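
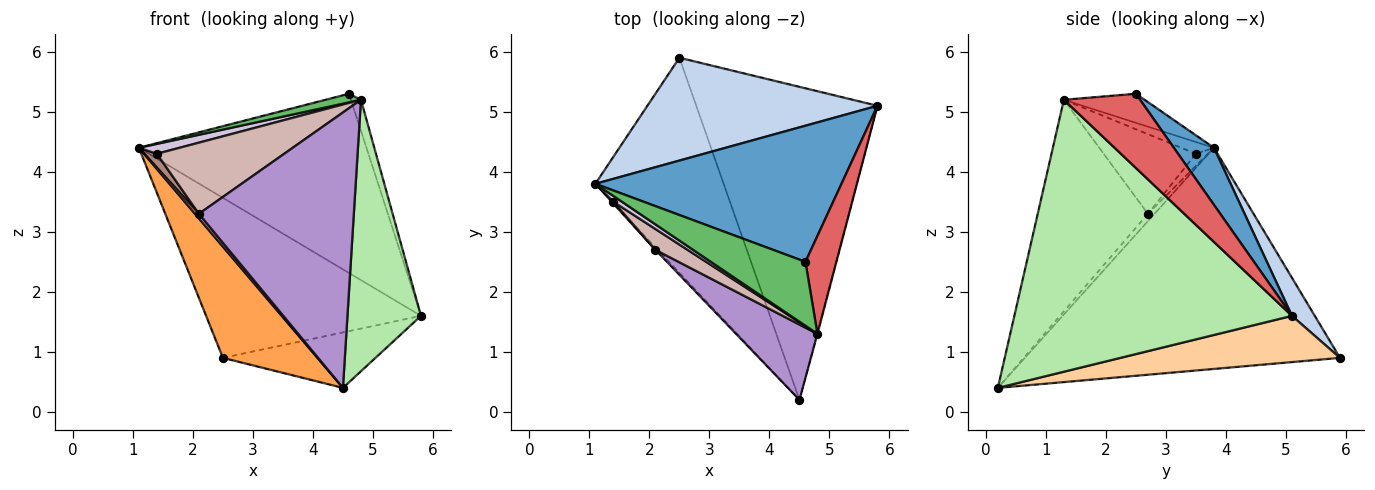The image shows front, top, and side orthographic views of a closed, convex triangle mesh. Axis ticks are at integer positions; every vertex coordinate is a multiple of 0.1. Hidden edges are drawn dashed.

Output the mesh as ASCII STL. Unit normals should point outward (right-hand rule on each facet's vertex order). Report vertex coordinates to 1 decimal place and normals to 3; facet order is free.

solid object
 facet normal 0.139 0.789 0.599
  outer loop
   vertex 4.6 2.5 5.3
   vertex 5.8 5.1 1.6
   vertex 1.1 3.8 4.4
  endloop
 endfacet
 facet normal 0.089 0.838 0.538
  outer loop
   vertex 2.5 5.9 0.9
   vertex 1.1 3.8 4.4
   vertex 5.8 5.1 1.6
  endloop
 endfacet
 facet normal -0.837 -0.251 -0.486
  outer loop
   vertex 2.5 5.9 0.9
   vertex 4.5 0.2 0.4
   vertex 1.1 3.8 4.4
  endloop
 endfacet
 facet normal 0.244 0.169 -0.955
  outer loop
   vertex 2.5 5.9 0.9
   vertex 5.8 5.1 1.6
   vertex 4.5 0.2 0.4
  endloop
 endfacet
 facet normal -0.291 -0.128 0.948
  outer loop
   vertex 4.8 1.3 5.2
   vertex 4.6 2.5 5.3
   vertex 1.1 3.8 4.4
  endloop
 endfacet
 facet normal 0.967 -0.256 -0.002
  outer loop
   vertex 4.8 1.3 5.2
   vertex 4.5 0.2 0.4
   vertex 5.8 5.1 1.6
  endloop
 endfacet
 facet normal 0.916 0.121 0.382
  outer loop
   vertex 4.8 1.3 5.2
   vertex 5.8 5.1 1.6
   vertex 4.6 2.5 5.3
  endloop
 endfacet
 facet normal -0.830 -0.491 -0.264
  outer loop
   vertex 2.1 2.7 3.3
   vertex 1.1 3.8 4.4
   vertex 4.5 0.2 0.4
  endloop
 endfacet
 facet normal -0.566 -0.795 0.218
  outer loop
   vertex 2.1 2.7 3.3
   vertex 4.5 0.2 0.4
   vertex 4.8 1.3 5.2
  endloop
 endfacet
 facet normal -0.569 -0.708 0.418
  outer loop
   vertex 1.4 3.5 4.3
   vertex 4.8 1.3 5.2
   vertex 1.1 3.8 4.4
  endloop
 endfacet
 facet normal -0.688 -0.719 0.094
  outer loop
   vertex 1.4 3.5 4.3
   vertex 1.1 3.8 4.4
   vertex 2.1 2.7 3.3
  endloop
 endfacet
 facet normal -0.571 -0.788 0.231
  outer loop
   vertex 1.4 3.5 4.3
   vertex 2.1 2.7 3.3
   vertex 4.8 1.3 5.2
  endloop
 endfacet
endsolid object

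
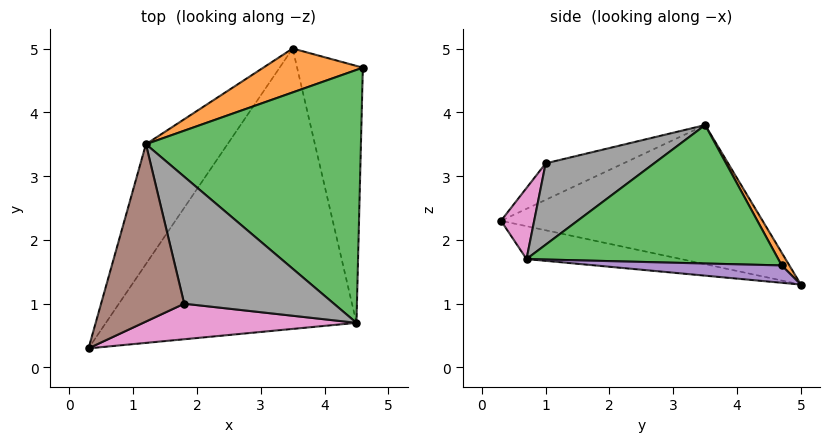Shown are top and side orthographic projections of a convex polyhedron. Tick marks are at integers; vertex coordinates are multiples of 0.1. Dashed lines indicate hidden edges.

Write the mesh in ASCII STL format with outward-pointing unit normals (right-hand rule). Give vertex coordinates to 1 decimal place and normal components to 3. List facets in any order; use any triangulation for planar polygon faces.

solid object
 facet normal -0.778 0.433 -0.456
  outer loop
   vertex 3.5 5.0 1.3
   vertex 0.3 0.3 2.3
   vertex 1.2 3.5 3.8
  endloop
 endfacet
 facet normal 0.072 0.825 0.561
  outer loop
   vertex 3.5 5.0 1.3
   vertex 1.2 3.5 3.8
   vertex 4.6 4.7 1.6
  endloop
 endfacet
 facet normal 0.541 0.007 0.841
  outer loop
   vertex 4.5 0.7 1.7
   vertex 4.6 4.7 1.6
   vertex 1.2 3.5 3.8
  endloop
 endfacet
 facet normal -0.129 -0.122 -0.984
  outer loop
   vertex 4.5 0.7 1.7
   vertex 0.3 0.3 2.3
   vertex 3.5 5.0 1.3
  endloop
 endfacet
 facet normal 0.255 -0.031 -0.966
  outer loop
   vertex 4.5 0.7 1.7
   vertex 3.5 5.0 1.3
   vertex 4.6 4.7 1.6
  endloop
 endfacet
 facet normal -0.383 -0.301 0.873
  outer loop
   vertex 1.8 1.0 3.2
   vertex 1.2 3.5 3.8
   vertex 0.3 0.3 2.3
  endloop
 endfacet
 facet normal 0.147 -0.885 0.442
  outer loop
   vertex 1.8 1.0 3.2
   vertex 0.3 0.3 2.3
   vertex 4.5 0.7 1.7
  endloop
 endfacet
 facet normal 0.475 -0.096 0.875
  outer loop
   vertex 1.8 1.0 3.2
   vertex 4.5 0.7 1.7
   vertex 1.2 3.5 3.8
  endloop
 endfacet
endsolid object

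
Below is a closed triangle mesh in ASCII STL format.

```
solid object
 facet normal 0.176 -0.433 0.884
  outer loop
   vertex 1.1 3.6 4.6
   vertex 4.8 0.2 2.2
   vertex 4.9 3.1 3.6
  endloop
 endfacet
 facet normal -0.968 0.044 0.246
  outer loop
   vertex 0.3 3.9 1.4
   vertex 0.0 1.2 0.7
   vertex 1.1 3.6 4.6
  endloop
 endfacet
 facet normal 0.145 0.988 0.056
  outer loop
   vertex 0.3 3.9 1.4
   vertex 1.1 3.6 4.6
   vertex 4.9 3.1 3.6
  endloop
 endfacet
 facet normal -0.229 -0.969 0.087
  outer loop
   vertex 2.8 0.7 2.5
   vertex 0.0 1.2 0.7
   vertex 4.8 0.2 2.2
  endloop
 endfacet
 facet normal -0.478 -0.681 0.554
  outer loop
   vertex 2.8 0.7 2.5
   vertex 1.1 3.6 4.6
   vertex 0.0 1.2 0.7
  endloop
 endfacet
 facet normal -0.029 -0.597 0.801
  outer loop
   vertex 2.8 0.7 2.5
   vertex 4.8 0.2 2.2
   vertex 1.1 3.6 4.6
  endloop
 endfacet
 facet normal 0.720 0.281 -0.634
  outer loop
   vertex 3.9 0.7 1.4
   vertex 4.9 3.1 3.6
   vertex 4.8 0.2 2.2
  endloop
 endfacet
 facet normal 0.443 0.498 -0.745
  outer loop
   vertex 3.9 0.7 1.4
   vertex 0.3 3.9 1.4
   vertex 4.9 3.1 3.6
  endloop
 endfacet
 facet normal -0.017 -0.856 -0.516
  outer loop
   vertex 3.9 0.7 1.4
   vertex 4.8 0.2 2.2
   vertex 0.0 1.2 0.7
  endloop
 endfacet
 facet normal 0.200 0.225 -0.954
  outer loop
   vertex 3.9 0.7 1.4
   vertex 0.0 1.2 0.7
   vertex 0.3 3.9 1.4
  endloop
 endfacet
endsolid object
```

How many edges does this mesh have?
15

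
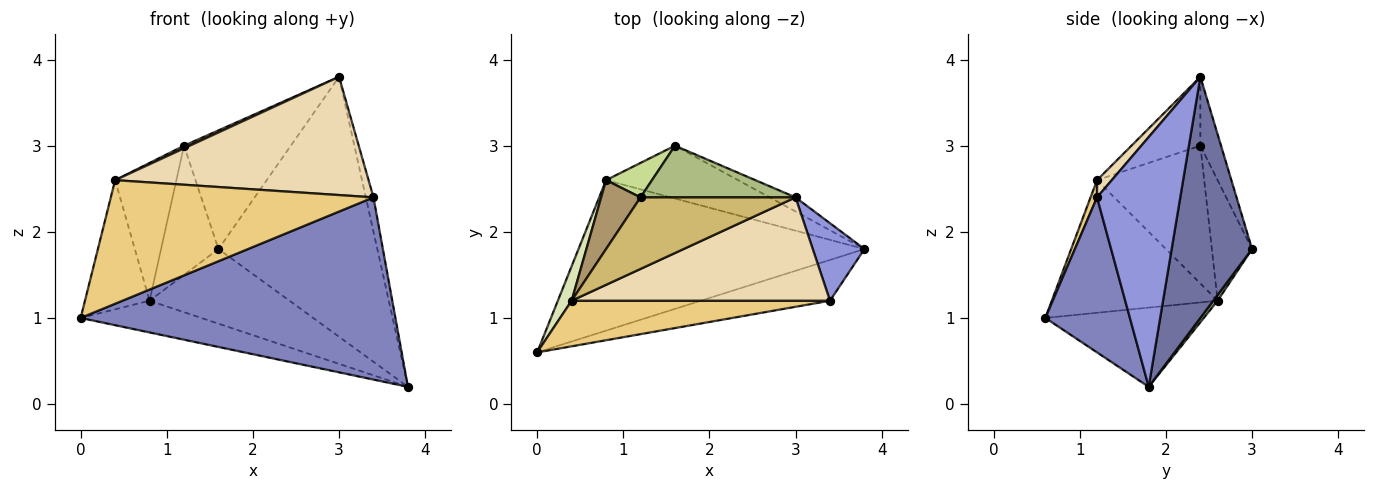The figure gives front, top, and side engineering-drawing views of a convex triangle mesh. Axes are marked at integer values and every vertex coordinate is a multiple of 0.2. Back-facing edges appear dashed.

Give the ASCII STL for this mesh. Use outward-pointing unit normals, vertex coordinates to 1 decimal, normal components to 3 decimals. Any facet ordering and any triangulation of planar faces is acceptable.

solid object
 facet normal 0.451 0.891 -0.048
  outer loop
   vertex 3.0 2.4 3.8
   vertex 3.8 1.8 0.2
   vertex 1.6 3.0 1.8
  endloop
 endfacet
 facet normal 0.254 -0.944 -0.211
  outer loop
   vertex 3.4 1.2 2.4
   vertex 0.0 0.6 1.0
   vertex 3.8 1.8 0.2
  endloop
 endfacet
 facet normal 0.975 0.090 0.202
  outer loop
   vertex 3.4 1.2 2.4
   vertex 3.8 1.8 0.2
   vertex 3.0 2.4 3.8
  endloop
 endfacet
 facet normal -0.262 0.199 -0.944
  outer loop
   vertex 0.8 2.6 1.2
   vertex 3.8 1.8 0.2
   vertex 0.0 0.6 1.0
  endloop
 endfacet
 facet normal 0.025 0.816 -0.577
  outer loop
   vertex 0.8 2.6 1.2
   vertex 1.6 3.0 1.8
   vertex 3.8 1.8 0.2
  endloop
 endfacet
 facet normal -0.175 0.903 0.393
  outer loop
   vertex 1.2 2.4 3.0
   vertex 3.0 2.4 3.8
   vertex 1.6 3.0 1.8
  endloop
 endfacet
 facet normal -0.560 0.800 0.213
  outer loop
   vertex 1.2 2.4 3.0
   vertex 1.6 3.0 1.8
   vertex 0.8 2.6 1.2
  endloop
 endfacet
 facet normal -0.927 0.361 0.096
  outer loop
   vertex 0.4 1.2 2.6
   vertex 0.8 2.6 1.2
   vertex 0.0 0.6 1.0
  endloop
 endfacet
 facet normal -0.843 0.482 0.241
  outer loop
   vertex 0.4 1.2 2.6
   vertex 1.2 2.4 3.0
   vertex 0.8 2.6 1.2
  endloop
 endfacet
 facet normal -0.406 -0.034 0.913
  outer loop
   vertex 0.4 1.2 2.6
   vertex 3.0 2.4 3.8
   vertex 1.2 2.4 3.0
  endloop
 endfacet
 facet normal 0.023 -0.938 0.346
  outer loop
   vertex 0.4 1.2 2.6
   vertex 0.0 0.6 1.0
   vertex 3.4 1.2 2.4
  endloop
 endfacet
 facet normal 0.044 -0.752 0.657
  outer loop
   vertex 0.4 1.2 2.6
   vertex 3.4 1.2 2.4
   vertex 3.0 2.4 3.8
  endloop
 endfacet
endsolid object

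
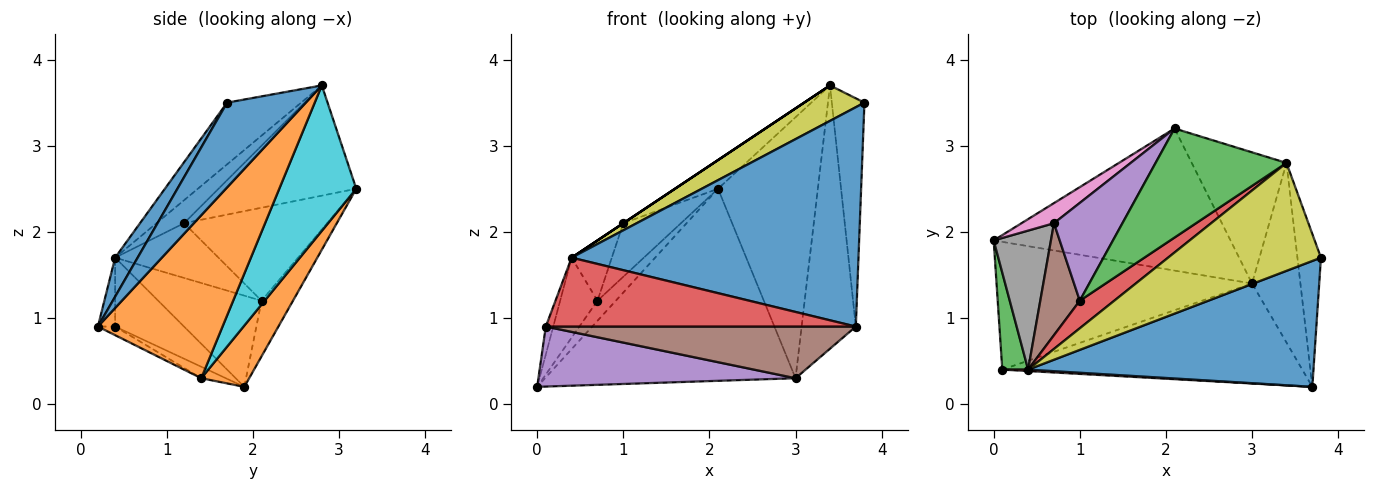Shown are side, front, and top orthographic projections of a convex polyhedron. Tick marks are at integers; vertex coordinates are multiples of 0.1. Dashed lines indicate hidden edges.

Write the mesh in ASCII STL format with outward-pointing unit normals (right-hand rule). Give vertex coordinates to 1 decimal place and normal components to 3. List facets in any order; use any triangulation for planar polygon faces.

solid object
 facet normal 0.068 -0.865 0.497
  outer loop
   vertex 0.4 0.4 1.7
   vertex 3.7 0.2 0.9
   vertex 3.8 1.7 3.5
  endloop
 endfacet
 facet normal 0.152 0.795 -0.588
  outer loop
   vertex 3.0 1.4 0.3
   vertex 0.0 1.9 0.2
   vertex 2.1 3.2 2.5
  endloop
 endfacet
 facet normal -0.932 0.101 0.349
  outer loop
   vertex 0.1 0.4 0.9
   vertex 0.4 0.4 1.7
   vertex 0.0 1.9 0.2
  endloop
 endfacet
 facet normal -0.055 -0.998 0.021
  outer loop
   vertex 0.1 0.4 0.9
   vertex 3.7 0.2 0.9
   vertex 0.4 0.4 1.7
  endloop
 endfacet
 facet normal -0.041 -0.425 -0.904
  outer loop
   vertex 0.1 0.4 0.9
   vertex 0.0 1.9 0.2
   vertex 3.0 1.4 0.3
  endloop
 endfacet
 facet normal -0.025 -0.459 -0.888
  outer loop
   vertex 0.1 0.4 0.9
   vertex 3.0 1.4 0.3
   vertex 3.7 0.2 0.9
  endloop
 endfacet
 facet normal -0.771 0.450 0.450
  outer loop
   vertex 0.7 2.1 1.2
   vertex 2.1 3.2 2.5
   vertex 0.0 1.9 0.2
  endloop
 endfacet
 facet normal -0.810 0.292 0.508
  outer loop
   vertex 0.7 2.1 1.2
   vertex 0.0 1.9 0.2
   vertex 0.4 0.4 1.7
  endloop
 endfacet
 facet normal -0.358 -0.292 0.887
  outer loop
   vertex 3.4 2.8 3.7
   vertex 0.4 0.4 1.7
   vertex 3.8 1.7 3.5
  endloop
 endfacet
 facet normal 0.568 0.736 -0.370
  outer loop
   vertex 3.4 2.8 3.7
   vertex 3.0 1.4 0.3
   vertex 2.1 3.2 2.5
  endloop
 endfacet
 facet normal 0.895 0.371 -0.248
  outer loop
   vertex 3.4 2.8 3.7
   vertex 3.8 1.7 3.5
   vertex 3.7 0.2 0.9
  endloop
 endfacet
 facet normal 0.885 0.385 -0.263
  outer loop
   vertex 3.4 2.8 3.7
   vertex 3.7 0.2 0.9
   vertex 3.0 1.4 0.3
  endloop
 endfacet
 facet normal -0.631 0.197 0.750
  outer loop
   vertex 1.0 1.2 2.1
   vertex 3.4 2.8 3.7
   vertex 2.1 3.2 2.5
  endloop
 endfacet
 facet normal -0.555 0.000 0.832
  outer loop
   vertex 1.0 1.2 2.1
   vertex 0.4 0.4 1.7
   vertex 3.4 2.8 3.7
  endloop
 endfacet
 facet normal -0.766 0.309 0.564
  outer loop
   vertex 1.0 1.2 2.1
   vertex 2.1 3.2 2.5
   vertex 0.7 2.1 1.2
  endloop
 endfacet
 facet normal -0.773 0.301 0.558
  outer loop
   vertex 1.0 1.2 2.1
   vertex 0.7 2.1 1.2
   vertex 0.4 0.4 1.7
  endloop
 endfacet
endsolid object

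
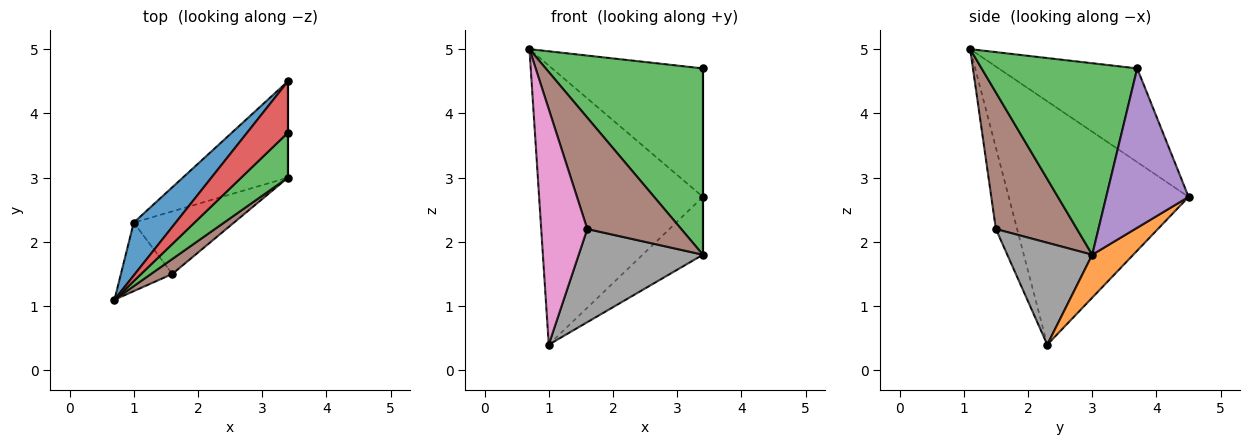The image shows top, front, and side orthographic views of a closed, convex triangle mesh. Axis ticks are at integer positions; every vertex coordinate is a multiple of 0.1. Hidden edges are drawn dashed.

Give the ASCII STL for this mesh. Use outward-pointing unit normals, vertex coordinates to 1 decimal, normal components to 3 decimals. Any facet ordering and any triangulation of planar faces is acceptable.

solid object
 facet normal -0.733 0.668 0.126
  outer loop
   vertex 1.0 2.3 0.4
   vertex 0.7 1.1 5.0
   vertex 3.4 4.5 2.7
  endloop
 endfacet
 facet normal 0.330 0.486 -0.809
  outer loop
   vertex 1.0 2.3 0.4
   vertex 3.4 4.5 2.7
   vertex 3.4 3.0 1.8
  endloop
 endfacet
 facet normal 0.693 -0.700 0.169
  outer loop
   vertex 3.4 3.7 4.7
   vertex 0.7 1.1 5.0
   vertex 3.4 3.0 1.8
  endloop
 endfacet
 facet normal -0.649 0.706 0.283
  outer loop
   vertex 3.4 3.7 4.7
   vertex 3.4 4.5 2.7
   vertex 0.7 1.1 5.0
  endloop
 endfacet
 facet normal 1.000 0.000 0.000
  outer loop
   vertex 3.4 3.7 4.7
   vertex 3.4 3.0 1.8
   vertex 3.4 4.5 2.7
  endloop
 endfacet
 facet normal 0.650 -0.753 0.101
  outer loop
   vertex 1.6 1.5 2.2
   vertex 3.4 3.0 1.8
   vertex 0.7 1.1 5.0
  endloop
 endfacet
 facet normal -0.404 -0.878 -0.255
  outer loop
   vertex 1.6 1.5 2.2
   vertex 0.7 1.1 5.0
   vertex 1.0 2.3 0.4
  endloop
 endfacet
 facet normal 0.494 -0.722 -0.485
  outer loop
   vertex 1.6 1.5 2.2
   vertex 1.0 2.3 0.4
   vertex 3.4 3.0 1.8
  endloop
 endfacet
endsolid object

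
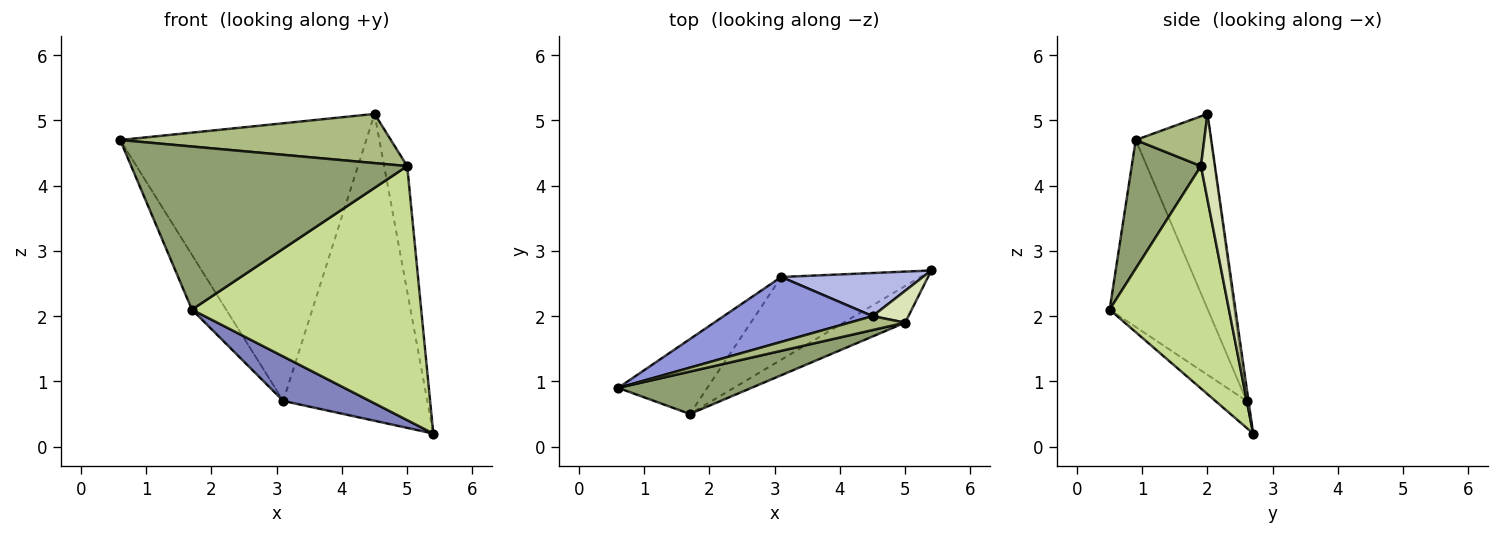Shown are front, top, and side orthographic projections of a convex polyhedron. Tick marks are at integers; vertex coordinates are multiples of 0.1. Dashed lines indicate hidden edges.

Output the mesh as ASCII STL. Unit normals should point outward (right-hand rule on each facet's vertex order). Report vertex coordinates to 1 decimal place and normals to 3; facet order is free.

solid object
 facet normal -0.861 0.300 -0.410
  outer loop
   vertex 3.1 2.6 0.7
   vertex 1.7 0.5 2.1
   vertex 0.6 0.9 4.7
  endloop
 endfacet
 facet normal -0.168 -0.467 -0.868
  outer loop
   vertex 3.1 2.6 0.7
   vertex 5.4 2.7 0.2
   vertex 1.7 0.5 2.1
  endloop
 endfacet
 facet normal -0.286 0.933 0.218
  outer loop
   vertex 3.1 2.6 0.7
   vertex 0.6 0.9 4.7
   vertex 4.5 2.0 5.1
  endloop
 endfacet
 facet normal -0.013 0.990 0.139
  outer loop
   vertex 3.1 2.6 0.7
   vertex 4.5 2.0 5.1
   vertex 5.4 2.7 0.2
  endloop
 endfacet
 facet normal 0.236 -0.940 0.245
  outer loop
   vertex 5.0 1.9 4.3
   vertex 0.6 0.9 4.7
   vertex 1.7 0.5 2.1
  endloop
 endfacet
 facet normal 0.237 -0.935 0.265
  outer loop
   vertex 5.0 1.9 4.3
   vertex 4.5 2.0 5.1
   vertex 0.6 0.9 4.7
  endloop
 endfacet
 facet normal 0.458 -0.880 -0.127
  outer loop
   vertex 5.0 1.9 4.3
   vertex 1.7 0.5 2.1
   vertex 5.4 2.7 0.2
  endloop
 endfacet
 facet normal 0.507 0.835 0.212
  outer loop
   vertex 5.0 1.9 4.3
   vertex 5.4 2.7 0.2
   vertex 4.5 2.0 5.1
  endloop
 endfacet
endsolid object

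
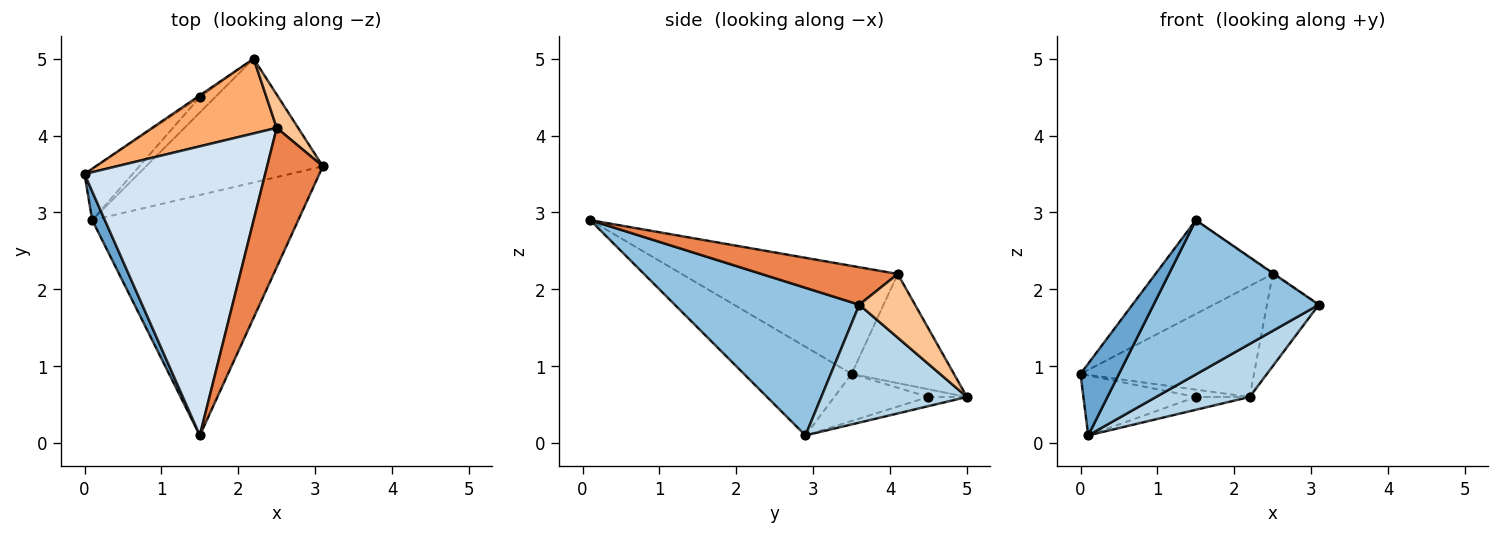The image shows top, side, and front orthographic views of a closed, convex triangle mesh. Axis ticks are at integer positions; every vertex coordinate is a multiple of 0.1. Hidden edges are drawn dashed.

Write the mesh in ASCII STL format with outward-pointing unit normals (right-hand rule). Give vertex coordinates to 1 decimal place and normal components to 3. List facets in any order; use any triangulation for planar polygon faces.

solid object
 facet normal -0.933 -0.333 0.133
  outer loop
   vertex 0.1 2.9 0.1
   vertex 1.5 0.1 2.9
   vertex 0.0 3.5 0.9
  endloop
 endfacet
 facet normal 0.516 -0.463 -0.721
  outer loop
   vertex 0.1 2.9 0.1
   vertex 3.1 3.6 1.8
   vertex 1.5 0.1 2.9
  endloop
 endfacet
 facet normal 0.522 -0.336 -0.784
  outer loop
   vertex 2.2 5.0 0.6
   vertex 3.1 3.6 1.8
   vertex 0.1 2.9 0.1
  endloop
 endfacet
 facet normal -0.494 0.268 0.827
  outer loop
   vertex 2.5 4.1 2.2
   vertex 0.0 3.5 0.9
   vertex 1.5 0.1 2.9
  endloop
 endfacet
 facet normal 0.558 0.006 0.830
  outer loop
   vertex 2.5 4.1 2.2
   vertex 1.5 0.1 2.9
   vertex 3.1 3.6 1.8
  endloop
 endfacet
 facet normal -0.440 0.745 0.502
  outer loop
   vertex 2.5 4.1 2.2
   vertex 2.2 5.0 0.6
   vertex 0.0 3.5 0.9
  endloop
 endfacet
 facet normal 0.711 0.662 0.239
  outer loop
   vertex 2.5 4.1 2.2
   vertex 3.1 3.6 1.8
   vertex 2.2 5.0 0.6
  endloop
 endfacet
 facet normal -0.537 0.641 -0.548
  outer loop
   vertex 1.5 4.5 0.6
   vertex 0.1 2.9 0.1
   vertex 0.0 3.5 0.9
  endloop
 endfacet
 facet normal -0.571 0.799 -0.190
  outer loop
   vertex 1.5 4.5 0.6
   vertex 0.0 3.5 0.9
   vertex 2.2 5.0 0.6
  endloop
 endfacet
 facet normal -0.416 0.582 -0.699
  outer loop
   vertex 1.5 4.5 0.6
   vertex 2.2 5.0 0.6
   vertex 0.1 2.9 0.1
  endloop
 endfacet
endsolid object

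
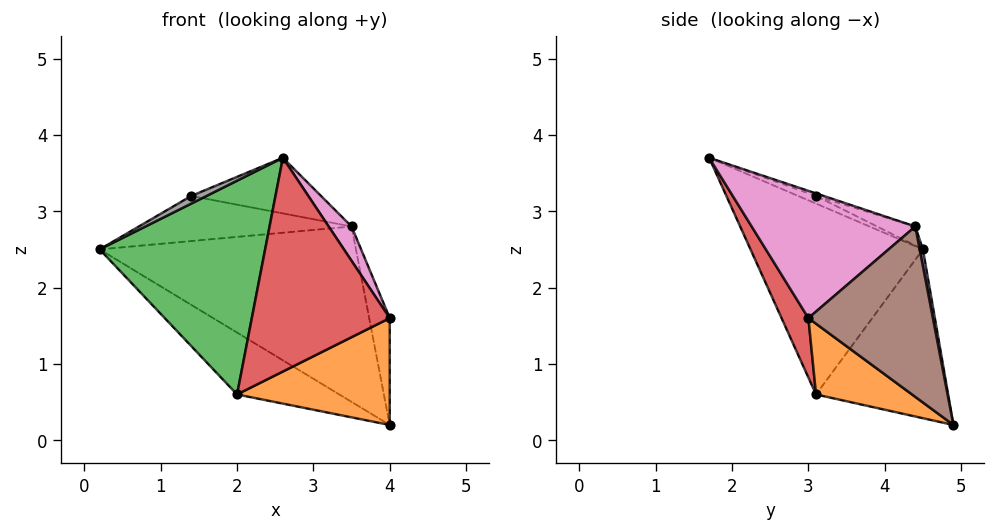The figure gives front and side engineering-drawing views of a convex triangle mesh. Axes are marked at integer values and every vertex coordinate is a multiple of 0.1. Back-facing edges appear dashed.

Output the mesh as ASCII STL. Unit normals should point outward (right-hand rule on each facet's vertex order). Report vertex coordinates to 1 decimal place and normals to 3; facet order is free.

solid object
 facet normal -0.506 0.392 -0.768
  outer loop
   vertex 2.0 3.1 0.6
   vertex 0.2 4.5 2.5
   vertex 4.0 4.9 0.2
  endloop
 endfacet
 facet normal 0.349 -0.556 -0.754
  outer loop
   vertex 2.0 3.1 0.6
   vertex 4.0 4.9 0.2
   vertex 4.0 3.0 1.6
  endloop
 endfacet
 facet normal -0.711 -0.682 -0.171
  outer loop
   vertex 2.0 3.1 0.6
   vertex 2.6 1.7 3.7
   vertex 0.2 4.5 2.5
  endloop
 endfacet
 facet normal 0.172 -0.885 -0.433
  outer loop
   vertex 2.0 3.1 0.6
   vertex 4.0 3.0 1.6
   vertex 2.6 1.7 3.7
  endloop
 endfacet
 facet normal 0.012 0.981 0.191
  outer loop
   vertex 3.5 4.4 2.8
   vertex 4.0 4.9 0.2
   vertex 0.2 4.5 2.5
  endloop
 endfacet
 facet normal 0.963 0.159 0.216
  outer loop
   vertex 3.5 4.4 2.8
   vertex 4.0 3.0 1.6
   vertex 4.0 4.9 0.2
  endloop
 endfacet
 facet normal 0.859 -0.120 0.498
  outer loop
   vertex 3.5 4.4 2.8
   vertex 2.6 1.7 3.7
   vertex 4.0 3.0 1.6
  endloop
 endfacet
 facet normal -0.759 -0.651 0.000
  outer loop
   vertex 1.4 3.1 3.2
   vertex 0.2 4.5 2.5
   vertex 2.6 1.7 3.7
  endloop
 endfacet
 facet normal -0.071 0.397 0.915
  outer loop
   vertex 1.4 3.1 3.2
   vertex 3.5 4.4 2.8
   vertex 0.2 4.5 2.5
  endloop
 endfacet
 facet normal -0.019 0.322 0.947
  outer loop
   vertex 1.4 3.1 3.2
   vertex 2.6 1.7 3.7
   vertex 3.5 4.4 2.8
  endloop
 endfacet
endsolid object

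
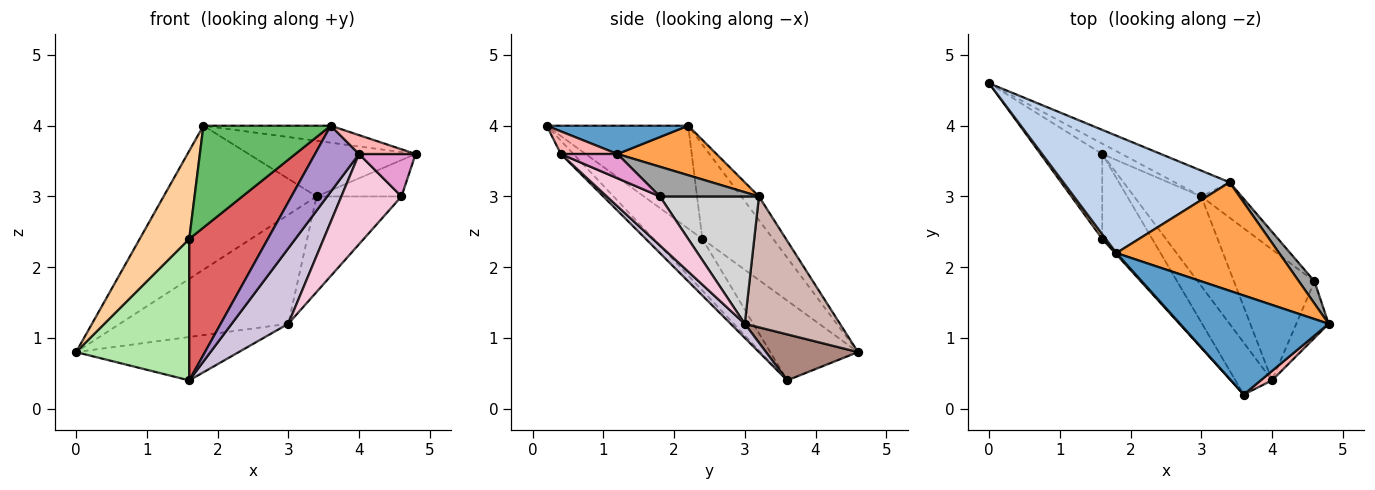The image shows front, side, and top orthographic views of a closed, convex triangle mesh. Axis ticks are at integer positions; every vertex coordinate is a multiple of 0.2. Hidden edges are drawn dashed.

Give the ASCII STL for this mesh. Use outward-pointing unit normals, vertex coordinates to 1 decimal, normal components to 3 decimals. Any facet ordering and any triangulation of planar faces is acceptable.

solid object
 facet normal 0.185 0.166 0.969
  outer loop
   vertex 1.8 2.2 4.0
   vertex 3.6 0.2 4.0
   vertex 4.8 1.2 3.6
  endloop
 endfacet
 facet normal -0.089 0.772 0.629
  outer loop
   vertex 3.4 3.2 3.0
   vertex 0.0 4.6 0.8
   vertex 1.8 2.2 4.0
  endloop
 endfacet
 facet normal 0.261 0.441 0.859
  outer loop
   vertex 3.4 3.2 3.0
   vertex 1.8 2.2 4.0
   vertex 4.8 1.2 3.6
  endloop
 endfacet
 facet normal -0.819 -0.573 0.031
  outer loop
   vertex 1.6 2.4 2.4
   vertex 1.8 2.2 4.0
   vertex 0.0 4.6 0.8
  endloop
 endfacet
 facet normal -0.743 -0.669 0.009
  outer loop
   vertex 1.6 2.4 2.4
   vertex 3.6 0.2 4.0
   vertex 1.8 2.2 4.0
  endloop
 endfacet
 facet normal -0.553 -0.714 -0.429
  outer loop
   vertex 1.6 2.4 2.4
   vertex 0.0 4.6 0.8
   vertex 1.6 3.6 0.4
  endloop
 endfacet
 facet normal -0.469 -0.757 -0.454
  outer loop
   vertex 1.6 2.4 2.4
   vertex 1.6 3.6 0.4
   vertex 3.6 0.2 4.0
  endloop
 endfacet
 facet normal 0.667 -0.667 0.333
  outer loop
   vertex 4.0 0.4 3.6
   vertex 4.8 1.2 3.6
   vertex 3.6 0.2 4.0
  endloop
 endfacet
 facet normal -0.219 -0.767 -0.603
  outer loop
   vertex 4.0 0.4 3.6
   vertex 3.6 0.2 4.0
   vertex 1.6 3.6 0.4
  endloop
 endfacet
 facet normal 0.159 -0.636 -0.755
  outer loop
   vertex 3.0 3.0 1.2
   vertex 4.0 0.4 3.6
   vertex 1.6 3.6 0.4
  endloop
 endfacet
 facet normal 0.482 0.852 -0.204
  outer loop
   vertex 3.0 3.0 1.2
   vertex 1.6 3.6 0.4
   vertex 0.0 4.6 0.8
  endloop
 endfacet
 facet normal 0.482 0.853 -0.202
  outer loop
   vertex 3.0 3.0 1.2
   vertex 0.0 4.6 0.8
   vertex 3.4 3.2 3.0
  endloop
 endfacet
 facet normal 0.514 -0.514 -0.686
  outer loop
   vertex 4.6 1.8 3.0
   vertex 4.8 1.2 3.6
   vertex 4.0 0.4 3.6
  endloop
 endfacet
 facet normal 0.448 -0.507 -0.736
  outer loop
   vertex 4.6 1.8 3.0
   vertex 4.0 0.4 3.6
   vertex 3.0 3.0 1.2
  endloop
 endfacet
 facet normal 0.706 0.605 0.370
  outer loop
   vertex 4.6 1.8 3.0
   vertex 3.4 3.2 3.0
   vertex 4.8 1.2 3.6
  endloop
 endfacet
 facet normal 0.738 0.633 -0.234
  outer loop
   vertex 4.6 1.8 3.0
   vertex 3.0 3.0 1.2
   vertex 3.4 3.2 3.0
  endloop
 endfacet
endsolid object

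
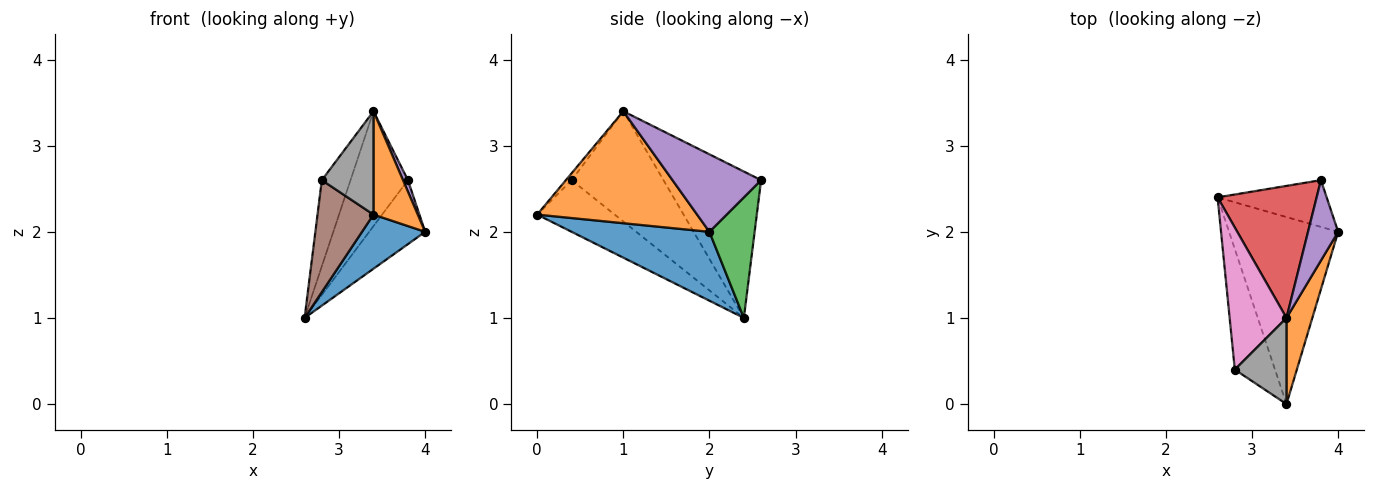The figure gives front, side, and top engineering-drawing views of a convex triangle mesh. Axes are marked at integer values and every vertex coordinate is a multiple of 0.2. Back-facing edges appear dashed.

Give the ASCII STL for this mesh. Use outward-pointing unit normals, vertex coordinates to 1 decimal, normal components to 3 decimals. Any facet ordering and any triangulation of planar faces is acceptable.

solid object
 facet normal 0.519 -0.238 -0.821
  outer loop
   vertex 3.4 0.0 2.2
   vertex 2.6 2.4 1.0
   vertex 4.0 2.0 2.0
  endloop
 endfacet
 facet normal 0.941 -0.261 0.217
  outer loop
   vertex 3.4 1.0 3.4
   vertex 3.4 0.0 2.2
   vertex 4.0 2.0 2.0
  endloop
 endfacet
 facet normal 0.546 0.676 -0.494
  outer loop
   vertex 3.8 2.6 2.6
   vertex 4.0 2.0 2.0
   vertex 2.6 2.4 1.0
  endloop
 endfacet
 facet normal -0.745 0.438 0.504
  outer loop
   vertex 3.8 2.6 2.6
   vertex 2.6 2.4 1.0
   vertex 3.4 1.0 3.4
  endloop
 endfacet
 facet normal 0.931 -0.052 0.362
  outer loop
   vertex 3.8 2.6 2.6
   vertex 3.4 1.0 3.4
   vertex 4.0 2.0 2.0
  endloop
 endfacet
 facet normal -0.686 -0.495 -0.533
  outer loop
   vertex 2.8 0.4 2.6
   vertex 2.6 2.4 1.0
   vertex 3.4 0.0 2.2
  endloop
 endfacet
 facet normal -0.856 0.268 0.442
  outer loop
   vertex 2.8 0.4 2.6
   vertex 3.4 1.0 3.4
   vertex 2.6 2.4 1.0
  endloop
 endfacet
 facet normal -0.085 -0.765 0.638
  outer loop
   vertex 2.8 0.4 2.6
   vertex 3.4 0.0 2.2
   vertex 3.4 1.0 3.4
  endloop
 endfacet
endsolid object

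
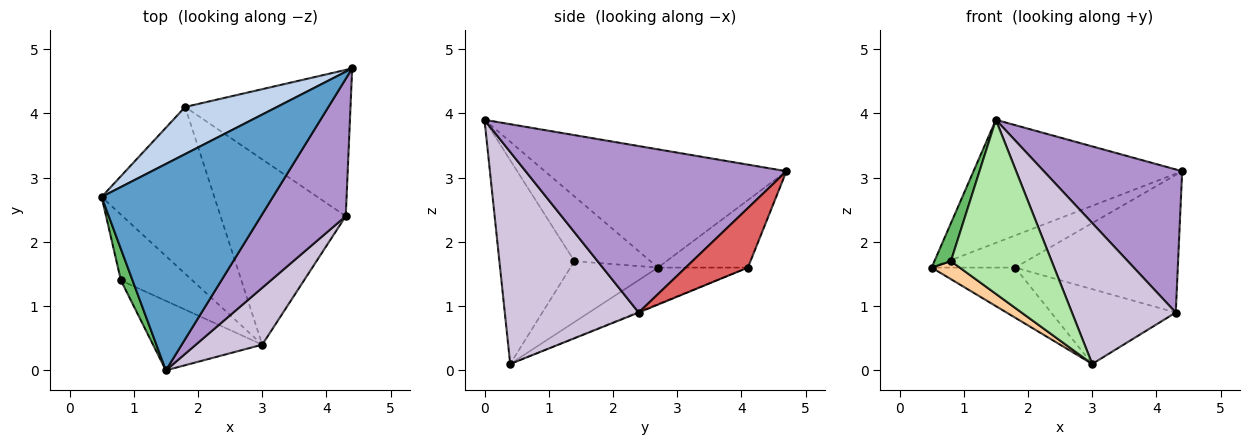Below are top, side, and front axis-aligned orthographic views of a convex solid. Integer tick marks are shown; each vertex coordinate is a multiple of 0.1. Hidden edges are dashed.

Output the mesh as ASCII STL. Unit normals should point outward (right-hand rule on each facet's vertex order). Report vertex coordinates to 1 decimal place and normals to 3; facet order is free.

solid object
 facet normal -0.510 0.440 0.739
  outer loop
   vertex 1.5 0.0 3.9
   vertex 4.4 4.7 3.1
   vertex 0.5 2.7 1.6
  endloop
 endfacet
 facet normal -0.519 0.482 0.706
  outer loop
   vertex 1.8 4.1 1.6
   vertex 0.5 2.7 1.6
   vertex 4.4 4.7 3.1
  endloop
 endfacet
 facet normal -0.296 0.275 -0.915
  outer loop
   vertex 1.8 4.1 1.6
   vertex 3.0 0.4 0.1
   vertex 0.5 2.7 1.6
  endloop
 endfacet
 facet normal -0.635 -0.204 -0.745
  outer loop
   vertex 0.8 1.4 1.7
   vertex 0.5 2.7 1.6
   vertex 3.0 0.4 0.1
  endloop
 endfacet
 facet normal -0.962 -0.209 0.173
  outer loop
   vertex 0.8 1.4 1.7
   vertex 1.5 0.0 3.9
   vertex 0.5 2.7 1.6
  endloop
 endfacet
 facet normal -0.569 -0.764 -0.305
  outer loop
   vertex 0.8 1.4 1.7
   vertex 3.0 0.4 0.1
   vertex 1.5 0.0 3.9
  endloop
 endfacet
 facet normal 0.253 0.663 -0.705
  outer loop
   vertex 4.3 2.4 0.9
   vertex 1.8 4.1 1.6
   vertex 4.4 4.7 3.1
  endloop
 endfacet
 facet normal -0.005 0.374 -0.927
  outer loop
   vertex 4.3 2.4 0.9
   vertex 3.0 0.4 0.1
   vertex 1.8 4.1 1.6
  endloop
 endfacet
 facet normal 0.806 -0.427 0.410
  outer loop
   vertex 4.3 2.4 0.9
   vertex 4.4 4.7 3.1
   vertex 1.5 0.0 3.9
  endloop
 endfacet
 facet normal 0.767 -0.595 0.240
  outer loop
   vertex 4.3 2.4 0.9
   vertex 1.5 0.0 3.9
   vertex 3.0 0.4 0.1
  endloop
 endfacet
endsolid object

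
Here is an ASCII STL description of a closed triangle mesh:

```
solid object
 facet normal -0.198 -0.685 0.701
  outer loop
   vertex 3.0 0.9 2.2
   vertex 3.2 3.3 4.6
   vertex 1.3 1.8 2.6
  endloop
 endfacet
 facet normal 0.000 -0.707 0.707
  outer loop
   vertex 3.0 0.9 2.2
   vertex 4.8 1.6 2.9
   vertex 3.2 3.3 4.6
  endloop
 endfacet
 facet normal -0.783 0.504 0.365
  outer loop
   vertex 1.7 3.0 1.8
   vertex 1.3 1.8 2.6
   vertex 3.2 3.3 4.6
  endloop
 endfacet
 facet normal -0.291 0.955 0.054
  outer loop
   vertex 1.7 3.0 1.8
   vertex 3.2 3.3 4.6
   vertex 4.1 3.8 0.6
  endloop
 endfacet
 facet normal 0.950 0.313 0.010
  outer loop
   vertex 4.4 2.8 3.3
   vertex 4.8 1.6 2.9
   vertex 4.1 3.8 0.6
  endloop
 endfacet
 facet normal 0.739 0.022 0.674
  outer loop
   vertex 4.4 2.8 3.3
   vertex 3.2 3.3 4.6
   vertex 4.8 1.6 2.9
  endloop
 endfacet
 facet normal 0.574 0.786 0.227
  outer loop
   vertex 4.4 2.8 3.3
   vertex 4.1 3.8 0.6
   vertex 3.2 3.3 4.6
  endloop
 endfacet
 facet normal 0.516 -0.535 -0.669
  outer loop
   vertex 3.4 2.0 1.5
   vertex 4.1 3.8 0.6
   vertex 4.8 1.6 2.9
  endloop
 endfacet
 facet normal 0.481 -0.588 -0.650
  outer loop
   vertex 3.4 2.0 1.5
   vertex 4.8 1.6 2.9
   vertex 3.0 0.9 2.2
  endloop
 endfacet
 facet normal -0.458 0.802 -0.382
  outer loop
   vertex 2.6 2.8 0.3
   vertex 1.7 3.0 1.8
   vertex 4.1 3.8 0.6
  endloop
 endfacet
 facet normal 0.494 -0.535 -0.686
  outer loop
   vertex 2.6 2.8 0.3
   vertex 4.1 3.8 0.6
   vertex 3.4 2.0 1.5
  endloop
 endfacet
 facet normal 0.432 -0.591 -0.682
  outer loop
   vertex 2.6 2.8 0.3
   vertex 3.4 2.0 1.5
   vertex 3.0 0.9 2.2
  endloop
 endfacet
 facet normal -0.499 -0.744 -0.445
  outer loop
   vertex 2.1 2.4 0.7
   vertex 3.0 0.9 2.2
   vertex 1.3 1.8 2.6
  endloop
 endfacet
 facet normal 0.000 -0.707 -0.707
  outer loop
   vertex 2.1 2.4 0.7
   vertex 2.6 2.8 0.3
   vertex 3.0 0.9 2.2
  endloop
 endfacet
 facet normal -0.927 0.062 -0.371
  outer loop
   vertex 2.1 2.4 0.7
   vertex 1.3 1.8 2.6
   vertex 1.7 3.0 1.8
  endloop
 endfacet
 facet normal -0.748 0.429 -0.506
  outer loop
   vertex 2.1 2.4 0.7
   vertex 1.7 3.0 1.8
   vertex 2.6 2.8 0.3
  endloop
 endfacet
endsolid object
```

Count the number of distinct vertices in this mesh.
10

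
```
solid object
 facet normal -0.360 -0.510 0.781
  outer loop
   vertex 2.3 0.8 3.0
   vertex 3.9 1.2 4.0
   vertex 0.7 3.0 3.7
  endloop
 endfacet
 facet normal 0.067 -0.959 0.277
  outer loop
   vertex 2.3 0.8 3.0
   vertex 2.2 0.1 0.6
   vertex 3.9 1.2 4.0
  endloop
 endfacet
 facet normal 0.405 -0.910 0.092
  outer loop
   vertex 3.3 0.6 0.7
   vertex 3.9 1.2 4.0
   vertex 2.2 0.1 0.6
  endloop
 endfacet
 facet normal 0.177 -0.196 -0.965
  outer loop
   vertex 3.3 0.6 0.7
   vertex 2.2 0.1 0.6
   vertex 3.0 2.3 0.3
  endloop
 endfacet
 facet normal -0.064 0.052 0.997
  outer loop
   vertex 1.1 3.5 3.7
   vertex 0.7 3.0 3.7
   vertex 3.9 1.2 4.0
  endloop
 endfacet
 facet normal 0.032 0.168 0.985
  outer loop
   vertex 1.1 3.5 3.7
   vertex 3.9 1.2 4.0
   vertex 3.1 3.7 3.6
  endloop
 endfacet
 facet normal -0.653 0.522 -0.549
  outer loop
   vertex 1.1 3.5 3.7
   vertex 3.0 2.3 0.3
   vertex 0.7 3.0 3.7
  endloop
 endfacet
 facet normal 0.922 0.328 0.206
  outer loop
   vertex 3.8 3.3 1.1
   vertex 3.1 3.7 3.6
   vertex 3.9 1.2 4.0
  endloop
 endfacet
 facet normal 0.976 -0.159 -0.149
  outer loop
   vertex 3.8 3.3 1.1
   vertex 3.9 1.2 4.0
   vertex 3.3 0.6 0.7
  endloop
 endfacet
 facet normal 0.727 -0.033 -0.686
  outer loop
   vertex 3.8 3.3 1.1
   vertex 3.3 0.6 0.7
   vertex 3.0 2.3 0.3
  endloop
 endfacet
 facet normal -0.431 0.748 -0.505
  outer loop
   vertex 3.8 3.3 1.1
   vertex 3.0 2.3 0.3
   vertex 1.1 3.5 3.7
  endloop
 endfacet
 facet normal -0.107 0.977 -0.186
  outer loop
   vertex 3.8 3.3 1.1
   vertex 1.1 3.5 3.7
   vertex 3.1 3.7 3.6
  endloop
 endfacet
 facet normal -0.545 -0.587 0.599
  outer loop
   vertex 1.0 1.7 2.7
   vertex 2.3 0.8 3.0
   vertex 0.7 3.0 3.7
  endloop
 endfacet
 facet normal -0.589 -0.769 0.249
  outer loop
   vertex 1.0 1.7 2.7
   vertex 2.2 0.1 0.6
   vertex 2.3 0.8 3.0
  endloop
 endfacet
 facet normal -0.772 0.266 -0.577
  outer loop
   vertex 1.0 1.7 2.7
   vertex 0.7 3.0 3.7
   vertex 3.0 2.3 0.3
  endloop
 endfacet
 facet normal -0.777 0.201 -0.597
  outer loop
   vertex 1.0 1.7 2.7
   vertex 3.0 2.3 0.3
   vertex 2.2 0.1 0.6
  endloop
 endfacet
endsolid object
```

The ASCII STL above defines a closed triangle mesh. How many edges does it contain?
24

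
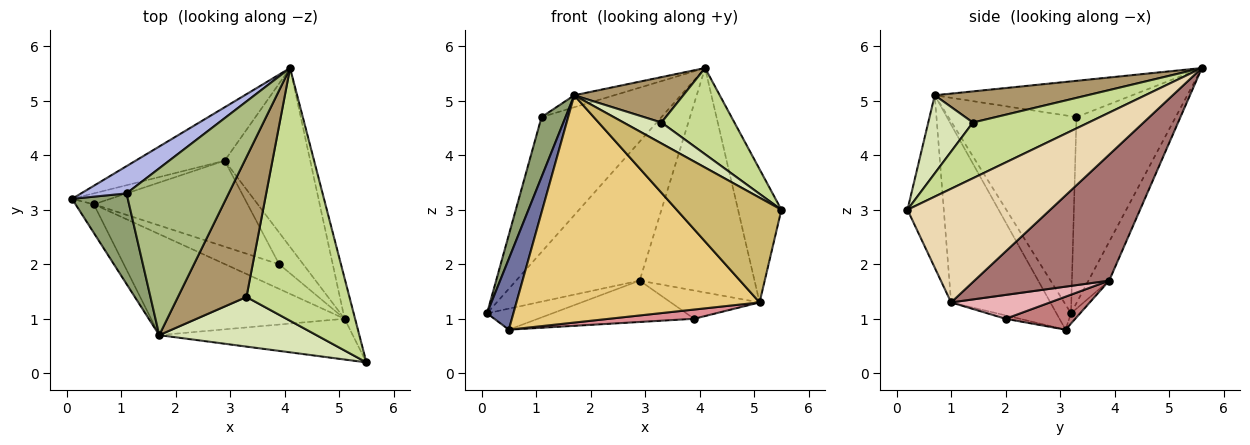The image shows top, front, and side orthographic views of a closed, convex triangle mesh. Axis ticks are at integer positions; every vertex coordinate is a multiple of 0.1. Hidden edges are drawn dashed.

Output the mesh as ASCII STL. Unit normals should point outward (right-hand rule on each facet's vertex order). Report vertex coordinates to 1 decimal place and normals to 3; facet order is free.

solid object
 facet normal -0.456 -0.825 -0.333
  outer loop
   vertex 1.7 0.7 5.1
   vertex 0.1 3.2 1.1
   vertex 0.5 3.1 0.8
  endloop
 endfacet
 facet normal -0.155 0.922 -0.354
  outer loop
   vertex 2.9 3.9 1.7
   vertex 0.1 3.2 1.1
   vertex 4.1 5.6 5.6
  endloop
 endfacet
 facet normal -0.122 0.881 -0.457
  outer loop
   vertex 2.9 3.9 1.7
   vertex 0.5 3.1 0.8
   vertex 0.1 3.2 1.1
  endloop
 endfacet
 facet normal -0.630 0.761 0.154
  outer loop
   vertex 1.1 3.3 4.7
   vertex 4.1 5.6 5.6
   vertex 0.1 3.2 1.1
  endloop
 endfacet
 facet normal -0.947 -0.177 0.268
  outer loop
   vertex 1.1 3.3 4.7
   vertex 0.1 3.2 1.1
   vertex 1.7 0.7 5.1
  endloop
 endfacet
 facet normal -0.334 0.068 0.940
  outer loop
   vertex 1.1 3.3 4.7
   vertex 1.7 0.7 5.1
   vertex 4.1 5.6 5.6
  endloop
 endfacet
 facet normal 0.456 -0.287 0.842
  outer loop
   vertex 3.3 1.4 4.6
   vertex 5.5 0.2 3.0
   vertex 4.1 5.6 5.6
  endloop
 endfacet
 facet normal 0.416 -0.353 0.838
  outer loop
   vertex 3.3 1.4 4.6
   vertex 1.7 0.7 5.1
   vertex 5.5 0.2 3.0
  endloop
 endfacet
 facet normal 0.397 -0.283 0.873
  outer loop
   vertex 3.3 1.4 4.6
   vertex 4.1 5.6 5.6
   vertex 1.7 0.7 5.1
  endloop
 endfacet
 facet normal -0.307 -0.887 -0.345
  outer loop
   vertex 5.1 1.0 1.3
   vertex 5.5 0.2 3.0
   vertex 1.7 0.7 5.1
  endloop
 endfacet
 facet normal -0.350 -0.856 -0.380
  outer loop
   vertex 5.1 1.0 1.3
   vertex 1.7 0.7 5.1
   vertex 0.5 3.1 0.8
  endloop
 endfacet
 facet normal 0.953 0.289 -0.088
  outer loop
   vertex 5.1 1.0 1.3
   vertex 4.1 5.6 5.6
   vertex 5.5 0.2 3.0
  endloop
 endfacet
 facet normal 0.676 0.576 -0.459
  outer loop
   vertex 5.1 1.0 1.3
   vertex 2.9 3.9 1.7
   vertex 4.1 5.6 5.6
  endloop
 endfacet
 facet normal 0.190 0.426 -0.885
  outer loop
   vertex 3.9 2.0 1.0
   vertex 0.5 3.1 0.8
   vertex 2.9 3.9 1.7
  endloop
 endfacet
 facet normal -0.058 -0.351 -0.935
  outer loop
   vertex 3.9 2.0 1.0
   vertex 5.1 1.0 1.3
   vertex 0.5 3.1 0.8
  endloop
 endfacet
 facet normal 0.595 0.534 -0.600
  outer loop
   vertex 3.9 2.0 1.0
   vertex 2.9 3.9 1.7
   vertex 5.1 1.0 1.3
  endloop
 endfacet
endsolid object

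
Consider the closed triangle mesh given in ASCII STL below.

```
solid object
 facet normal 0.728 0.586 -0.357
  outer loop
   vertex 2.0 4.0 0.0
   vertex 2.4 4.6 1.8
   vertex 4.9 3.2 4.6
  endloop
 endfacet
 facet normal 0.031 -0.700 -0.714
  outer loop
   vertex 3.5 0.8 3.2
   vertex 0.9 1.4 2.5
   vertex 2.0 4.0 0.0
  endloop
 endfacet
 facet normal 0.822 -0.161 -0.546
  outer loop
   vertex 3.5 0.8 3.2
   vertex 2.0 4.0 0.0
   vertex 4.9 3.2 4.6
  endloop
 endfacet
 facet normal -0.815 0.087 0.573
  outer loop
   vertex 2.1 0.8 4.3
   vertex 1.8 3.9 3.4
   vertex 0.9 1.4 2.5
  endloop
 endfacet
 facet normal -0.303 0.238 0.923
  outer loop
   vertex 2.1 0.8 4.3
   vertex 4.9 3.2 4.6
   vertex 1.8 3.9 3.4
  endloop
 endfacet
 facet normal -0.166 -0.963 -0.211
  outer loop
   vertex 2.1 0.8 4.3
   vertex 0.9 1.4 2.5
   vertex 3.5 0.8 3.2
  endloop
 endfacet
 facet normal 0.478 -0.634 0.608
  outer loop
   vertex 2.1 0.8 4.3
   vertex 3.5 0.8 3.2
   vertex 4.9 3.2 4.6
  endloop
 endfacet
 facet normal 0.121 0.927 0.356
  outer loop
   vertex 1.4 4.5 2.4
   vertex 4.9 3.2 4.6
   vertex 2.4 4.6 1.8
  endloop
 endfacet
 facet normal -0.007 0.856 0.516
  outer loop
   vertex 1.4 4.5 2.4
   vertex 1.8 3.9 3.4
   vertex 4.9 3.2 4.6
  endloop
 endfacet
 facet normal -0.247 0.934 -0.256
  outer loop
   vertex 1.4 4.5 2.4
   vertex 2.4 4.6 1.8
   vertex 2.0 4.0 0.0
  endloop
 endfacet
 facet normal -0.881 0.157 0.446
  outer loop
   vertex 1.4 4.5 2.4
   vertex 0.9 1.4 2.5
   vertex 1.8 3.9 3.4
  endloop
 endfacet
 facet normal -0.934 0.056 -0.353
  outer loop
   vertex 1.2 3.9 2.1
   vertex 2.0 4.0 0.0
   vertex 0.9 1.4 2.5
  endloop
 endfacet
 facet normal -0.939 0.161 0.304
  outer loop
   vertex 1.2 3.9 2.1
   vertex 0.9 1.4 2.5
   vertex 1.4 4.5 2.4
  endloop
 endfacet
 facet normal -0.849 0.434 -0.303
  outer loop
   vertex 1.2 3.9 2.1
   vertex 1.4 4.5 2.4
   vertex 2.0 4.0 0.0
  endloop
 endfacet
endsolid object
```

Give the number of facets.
14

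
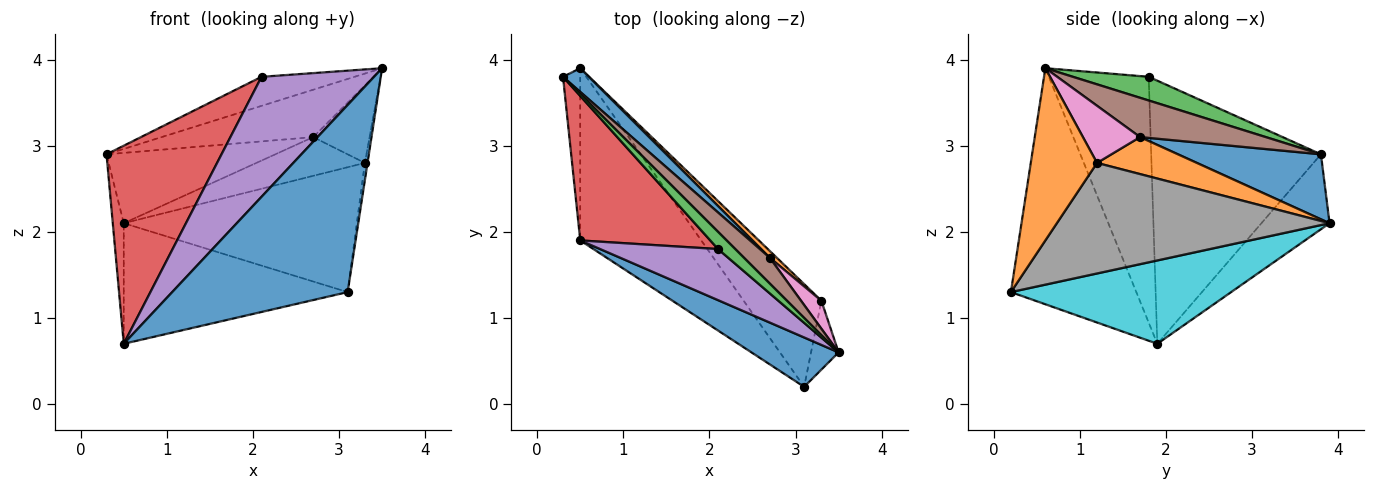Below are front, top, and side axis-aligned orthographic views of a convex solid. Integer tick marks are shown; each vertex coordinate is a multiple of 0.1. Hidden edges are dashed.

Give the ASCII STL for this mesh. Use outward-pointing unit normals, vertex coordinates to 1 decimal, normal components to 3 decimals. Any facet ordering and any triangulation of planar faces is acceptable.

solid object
 facet normal -0.569 -0.795 0.210
  outer loop
   vertex 3.1 0.2 1.3
   vertex 3.5 0.6 3.9
   vertex 0.5 1.9 0.7
  endloop
 endfacet
 facet normal 0.987 0.039 -0.158
  outer loop
   vertex 3.3 1.2 2.8
   vertex 3.5 0.6 3.9
   vertex 3.1 0.2 1.3
  endloop
 endfacet
 facet normal 0.574 0.704 0.417
  outer loop
   vertex 2.1 1.8 3.8
   vertex 3.5 0.6 3.9
   vertex 0.3 3.8 2.9
  endloop
 endfacet
 facet normal -0.766 -0.519 0.379
  outer loop
   vertex 2.1 1.8 3.8
   vertex 0.3 3.8 2.9
   vertex 0.5 1.9 0.7
  endloop
 endfacet
 facet normal -0.633 -0.713 0.303
  outer loop
   vertex 2.1 1.8 3.8
   vertex 0.5 1.9 0.7
   vertex 3.5 0.6 3.9
  endloop
 endfacet
 facet normal 0.589 0.710 0.387
  outer loop
   vertex 2.7 1.7 3.1
   vertex 0.3 3.8 2.9
   vertex 3.5 0.6 3.9
  endloop
 endfacet
 facet normal 0.690 0.681 0.246
  outer loop
   vertex 2.7 1.7 3.1
   vertex 3.5 0.6 3.9
   vertex 3.3 1.2 2.8
  endloop
 endfacet
 facet normal 0.670 0.573 -0.471
  outer loop
   vertex 0.5 3.9 2.1
   vertex 3.3 1.2 2.8
   vertex 3.1 0.2 1.3
  endloop
 endfacet
 facet normal -0.963 0.155 -0.221
  outer loop
   vertex 0.5 3.9 2.1
   vertex 0.5 1.9 0.7
   vertex 0.3 3.8 2.9
  endloop
 endfacet
 facet normal 0.491 0.499 -0.714
  outer loop
   vertex 0.5 3.9 2.1
   vertex 3.1 0.2 1.3
   vertex 0.5 1.9 0.7
  endloop
 endfacet
 facet normal 0.626 0.739 0.249
  outer loop
   vertex 0.5 3.9 2.1
   vertex 0.3 3.8 2.9
   vertex 2.7 1.7 3.1
  endloop
 endfacet
 facet normal 0.672 0.730 0.127
  outer loop
   vertex 0.5 3.9 2.1
   vertex 2.7 1.7 3.1
   vertex 3.3 1.2 2.8
  endloop
 endfacet
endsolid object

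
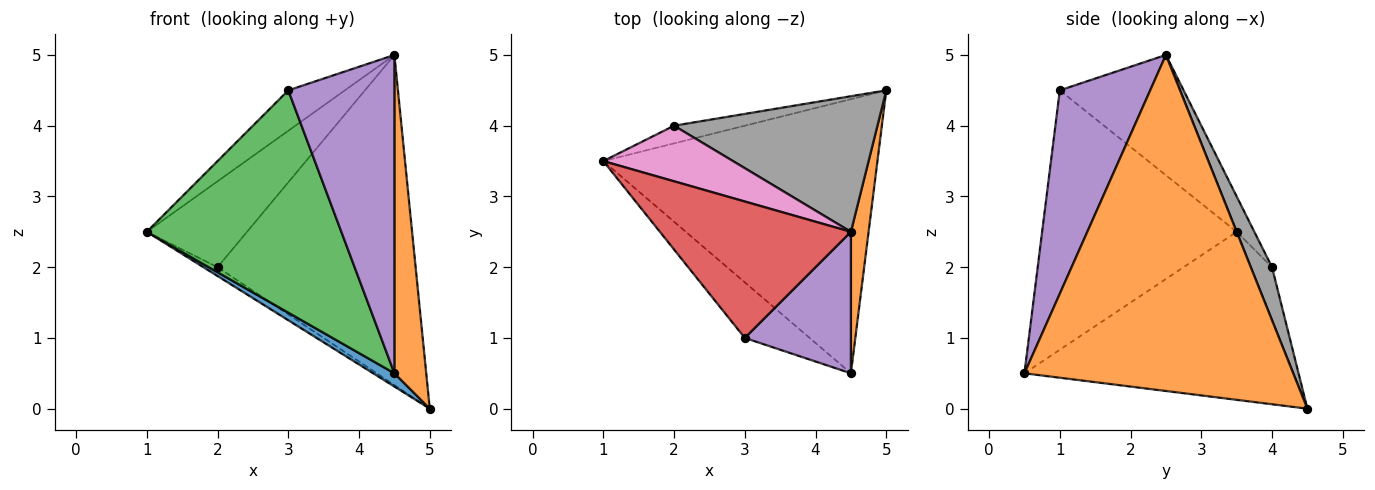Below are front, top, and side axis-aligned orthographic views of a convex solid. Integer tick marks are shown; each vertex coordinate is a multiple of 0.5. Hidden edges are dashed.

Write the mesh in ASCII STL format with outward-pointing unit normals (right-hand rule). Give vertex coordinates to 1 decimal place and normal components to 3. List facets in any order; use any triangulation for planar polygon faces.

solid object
 facet normal -0.522 -0.041 -0.852
  outer loop
   vertex 4.5 0.5 0.5
   vertex 1.0 3.5 2.5
   vertex 5.0 4.5 0.0
  endloop
 endfacet
 facet normal 0.992 -0.117 0.052
  outer loop
   vertex 4.5 2.5 5.0
   vertex 4.5 0.5 0.5
   vertex 5.0 4.5 0.0
  endloop
 endfacet
 facet normal -0.696 -0.696 -0.174
  outer loop
   vertex 3.0 1.0 4.5
   vertex 1.0 3.5 2.5
   vertex 4.5 0.5 0.5
  endloop
 endfacet
 facet normal -0.517 0.243 0.821
  outer loop
   vertex 3.0 1.0 4.5
   vertex 4.5 2.5 5.0
   vertex 1.0 3.5 2.5
  endloop
 endfacet
 facet normal 0.614 -0.721 0.320
  outer loop
   vertex 3.0 1.0 4.5
   vertex 4.5 0.5 0.5
   vertex 4.5 2.5 5.0
  endloop
 endfacet
 facet normal -0.557 0.371 -0.743
  outer loop
   vertex 2.0 4.0 2.0
   vertex 5.0 4.5 0.0
   vertex 1.0 3.5 2.5
  endloop
 endfacet
 facet normal -0.147 0.831 0.537
  outer loop
   vertex 2.0 4.0 2.0
   vertex 1.0 3.5 2.5
   vertex 4.5 2.5 5.0
  endloop
 endfacet
 facet normal 0.099 0.921 0.378
  outer loop
   vertex 2.0 4.0 2.0
   vertex 4.5 2.5 5.0
   vertex 5.0 4.5 0.0
  endloop
 endfacet
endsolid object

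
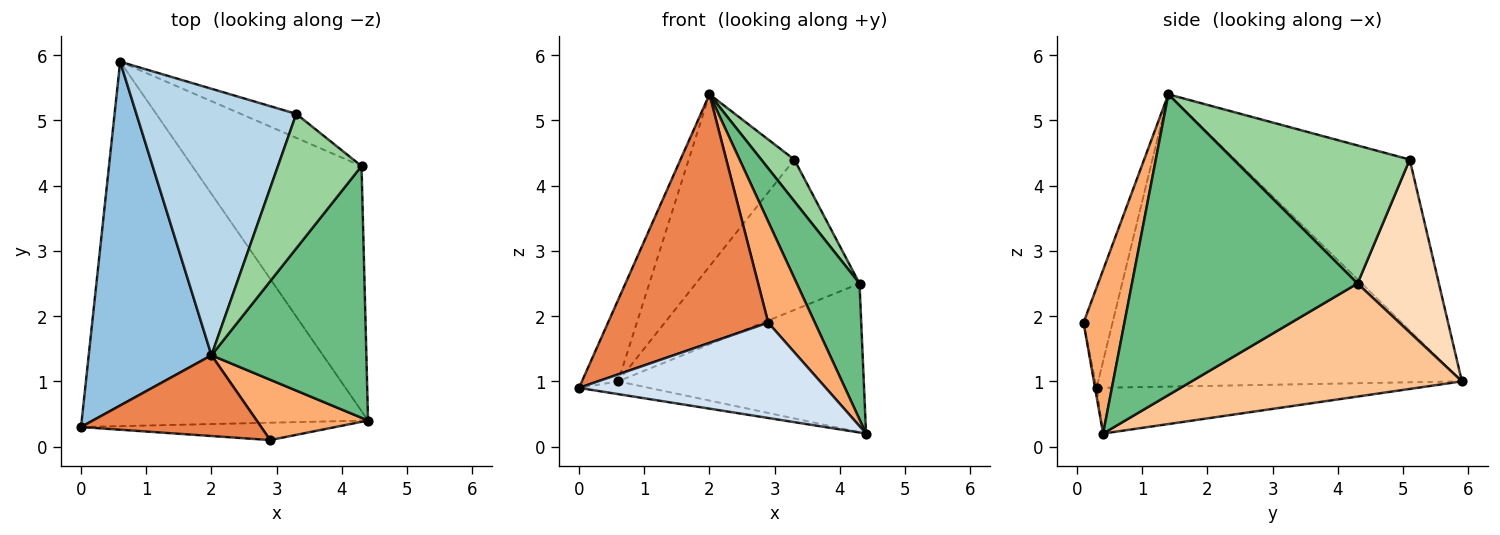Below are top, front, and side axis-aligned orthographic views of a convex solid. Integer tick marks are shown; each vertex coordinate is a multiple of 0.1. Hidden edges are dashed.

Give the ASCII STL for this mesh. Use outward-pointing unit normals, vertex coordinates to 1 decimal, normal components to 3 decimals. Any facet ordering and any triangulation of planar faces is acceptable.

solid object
 facet normal -0.158 0.035 -0.987
  outer loop
   vertex 0.6 5.9 1.0
   vertex 4.4 0.4 0.2
   vertex 0.0 0.3 0.9
  endloop
 endfacet
 facet normal -0.918 0.091 0.386
  outer loop
   vertex 2.0 1.4 5.4
   vertex 0.6 5.9 1.0
   vertex 0.0 0.3 0.9
  endloop
 endfacet
 facet normal -0.668 0.404 0.625
  outer loop
   vertex 3.3 5.1 4.4
   vertex 0.6 5.9 1.0
   vertex 2.0 1.4 5.4
  endloop
 endfacet
 facet normal -0.006 -0.984 -0.179
  outer loop
   vertex 2.9 0.1 1.9
   vertex 0.0 0.3 0.9
   vertex 4.4 0.4 0.2
  endloop
 endfacet
 facet normal -0.170 -0.937 0.305
  outer loop
   vertex 2.9 0.1 1.9
   vertex 2.0 1.4 5.4
   vertex 0.0 0.3 0.9
  endloop
 endfacet
 facet normal 0.601 -0.686 0.409
  outer loop
   vertex 2.9 0.1 1.9
   vertex 4.4 0.4 0.2
   vertex 2.0 1.4 5.4
  endloop
 endfacet
 facet normal 0.496 0.451 -0.742
  outer loop
   vertex 4.3 4.3 2.5
   vertex 4.4 0.4 0.2
   vertex 0.6 5.9 1.0
  endloop
 endfacet
 facet normal 0.441 0.886 -0.141
  outer loop
   vertex 4.3 4.3 2.5
   vertex 0.6 5.9 1.0
   vertex 3.3 5.1 4.4
  endloop
 endfacet
 facet normal 0.863 -0.240 0.444
  outer loop
   vertex 4.3 4.3 2.5
   vertex 2.0 1.4 5.4
   vertex 4.4 0.4 0.2
  endloop
 endfacet
 facet normal 0.845 -0.159 0.511
  outer loop
   vertex 4.3 4.3 2.5
   vertex 3.3 5.1 4.4
   vertex 2.0 1.4 5.4
  endloop
 endfacet
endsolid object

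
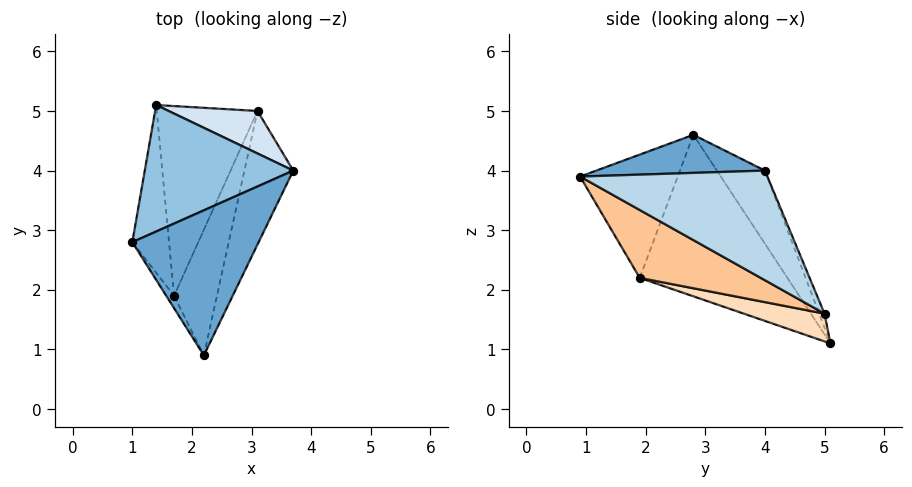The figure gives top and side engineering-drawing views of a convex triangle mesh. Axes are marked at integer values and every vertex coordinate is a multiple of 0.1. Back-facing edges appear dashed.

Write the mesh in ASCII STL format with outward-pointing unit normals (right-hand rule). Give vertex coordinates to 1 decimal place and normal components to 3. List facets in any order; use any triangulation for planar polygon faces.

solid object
 facet normal 0.284 -0.168 0.944
  outer loop
   vertex 2.2 0.9 3.9
   vertex 3.7 4.0 4.0
   vertex 1.0 2.8 4.6
  endloop
 endfacet
 facet normal -0.252 0.822 0.511
  outer loop
   vertex 1.4 5.1 1.1
   vertex 1.0 2.8 4.6
   vertex 3.7 4.0 4.0
  endloop
 endfacet
 facet normal 0.839 -0.394 -0.374
  outer loop
   vertex 3.1 5.0 1.6
   vertex 3.7 4.0 4.0
   vertex 2.2 0.9 3.9
  endloop
 endfacet
 facet normal -0.063 0.916 0.397
  outer loop
   vertex 3.1 5.0 1.6
   vertex 1.4 5.1 1.1
   vertex 3.7 4.0 4.0
  endloop
 endfacet
 facet normal -0.853 -0.519 -0.054
  outer loop
   vertex 1.7 1.9 2.2
   vertex 2.2 0.9 3.9
   vertex 1.0 2.8 4.6
  endloop
 endfacet
 facet normal -0.962 -0.165 -0.219
  outer loop
   vertex 1.7 1.9 2.2
   vertex 1.0 2.8 4.6
   vertex 1.4 5.1 1.1
  endloop
 endfacet
 facet normal 0.761 -0.437 -0.480
  outer loop
   vertex 1.7 1.9 2.2
   vertex 3.1 5.0 1.6
   vertex 2.2 0.9 3.9
  endloop
 endfacet
 facet normal 0.254 -0.293 -0.922
  outer loop
   vertex 1.7 1.9 2.2
   vertex 1.4 5.1 1.1
   vertex 3.1 5.0 1.6
  endloop
 endfacet
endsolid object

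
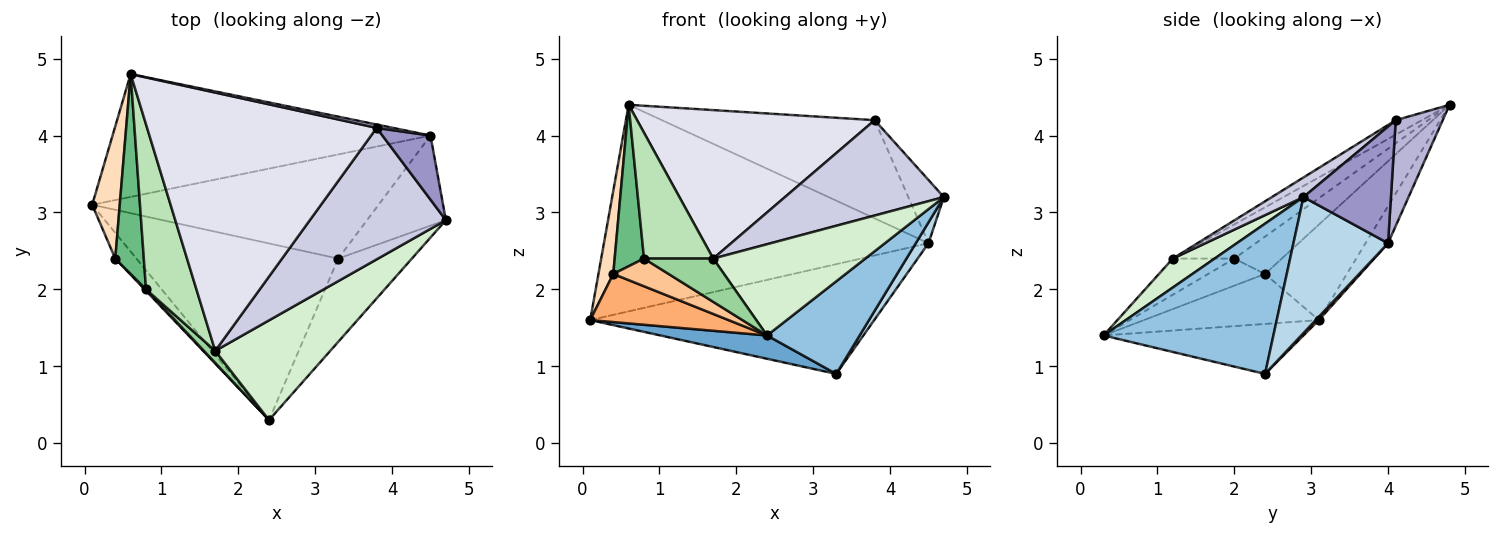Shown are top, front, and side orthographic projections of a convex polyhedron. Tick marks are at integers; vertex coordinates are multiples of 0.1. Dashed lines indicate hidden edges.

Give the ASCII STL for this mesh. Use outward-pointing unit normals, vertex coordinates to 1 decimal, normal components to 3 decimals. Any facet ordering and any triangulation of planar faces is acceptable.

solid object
 facet normal -0.238 -0.127 -0.963
  outer loop
   vertex 3.3 2.4 0.9
   vertex 2.4 0.3 1.4
   vertex 0.1 3.1 1.6
  endloop
 endfacet
 facet normal 0.806 -0.440 -0.395
  outer loop
   vertex 3.3 2.4 0.9
   vertex 4.7 2.9 3.2
   vertex 2.4 0.3 1.4
  endloop
 endfacet
 facet normal 0.859 -0.115 -0.498
  outer loop
   vertex 4.5 4.0 2.6
   vertex 4.7 2.9 3.2
   vertex 3.3 2.4 0.9
  endloop
 endfacet
 facet normal -0.060 0.858 -0.510
  outer loop
   vertex 4.5 4.0 2.6
   vertex 0.1 3.1 1.6
   vertex 0.6 4.8 4.4
  endloop
 endfacet
 facet normal 0.008 0.725 -0.688
  outer loop
   vertex 4.5 4.0 2.6
   vertex 3.3 2.4 0.9
   vertex 0.1 3.1 1.6
  endloop
 endfacet
 facet normal -0.744 -0.589 -0.315
  outer loop
   vertex 0.4 2.4 2.2
   vertex 0.1 3.1 1.6
   vertex 2.4 0.3 1.4
  endloop
 endfacet
 facet normal -0.716 -0.697 0.039
  outer loop
   vertex 0.4 2.4 2.2
   vertex 2.4 0.3 1.4
   vertex 0.8 2.0 2.4
  endloop
 endfacet
 facet normal -0.947 -0.172 0.273
  outer loop
   vertex 0.4 2.4 2.2
   vertex 0.6 4.8 4.4
   vertex 0.1 3.1 1.6
  endloop
 endfacet
 facet normal -0.713 -0.440 0.545
  outer loop
   vertex 0.4 2.4 2.2
   vertex 0.8 2.0 2.4
   vertex 0.6 4.8 4.4
  endloop
 endfacet
 facet normal -0.650 -0.732 0.203
  outer loop
   vertex 1.7 1.2 2.4
   vertex 0.8 2.0 2.4
   vertex 2.4 0.3 1.4
  endloop
 endfacet
 facet normal -0.475 -0.534 0.700
  outer loop
   vertex 1.7 1.2 2.4
   vertex 0.6 4.8 4.4
   vertex 0.8 2.0 2.4
  endloop
 endfacet
 facet normal 0.183 -0.664 0.725
  outer loop
   vertex 1.7 1.2 2.4
   vertex 2.4 0.3 1.4
   vertex 4.7 2.9 3.2
  endloop
 endfacet
 facet normal 0.865 0.352 0.357
  outer loop
   vertex 3.8 4.1 4.2
   vertex 4.7 2.9 3.2
   vertex 4.5 4.0 2.6
  endloop
 endfacet
 facet normal 0.216 0.976 0.033
  outer loop
   vertex 3.8 4.1 4.2
   vertex 4.5 4.0 2.6
   vertex 0.6 4.8 4.4
  endloop
 endfacet
 facet normal 0.116 -0.583 0.804
  outer loop
   vertex 3.8 4.1 4.2
   vertex 1.7 1.2 2.4
   vertex 4.7 2.9 3.2
  endloop
 endfacet
 facet normal -0.055 -0.498 0.866
  outer loop
   vertex 3.8 4.1 4.2
   vertex 0.6 4.8 4.4
   vertex 1.7 1.2 2.4
  endloop
 endfacet
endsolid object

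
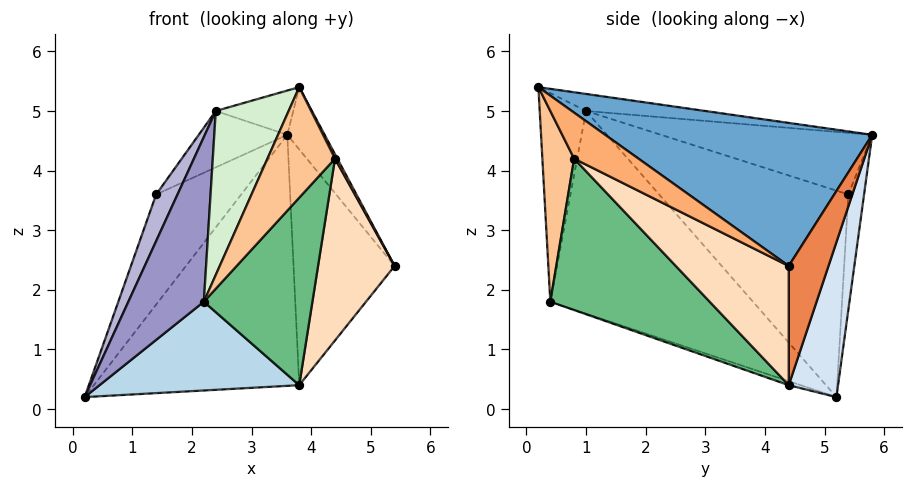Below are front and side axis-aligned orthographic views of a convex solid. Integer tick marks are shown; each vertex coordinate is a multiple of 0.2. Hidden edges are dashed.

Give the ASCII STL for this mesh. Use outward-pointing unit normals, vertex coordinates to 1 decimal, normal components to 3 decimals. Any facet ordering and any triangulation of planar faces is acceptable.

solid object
 facet normal 0.803 0.112 0.585
  outer loop
   vertex 3.6 5.8 4.6
   vertex 3.8 0.2 5.4
   vertex 5.4 4.4 2.4
  endloop
 endfacet
 facet normal -0.182 0.983 0.006
  outer loop
   vertex 1.4 5.4 3.6
   vertex 3.6 5.8 4.6
   vertex 0.2 5.2 0.2
  endloop
 endfacet
 facet normal -0.019 -0.323 -0.946
  outer loop
   vertex 3.8 4.4 0.4
   vertex 2.2 0.4 1.8
   vertex 0.2 5.2 0.2
  endloop
 endfacet
 facet normal 0.223 0.928 -0.299
  outer loop
   vertex 3.8 4.4 0.4
   vertex 0.2 5.2 0.2
   vertex 3.6 5.8 4.6
  endloop
 endfacet
 facet normal 0.351 0.893 -0.281
  outer loop
   vertex 3.8 4.4 0.4
   vertex 3.6 5.8 4.6
   vertex 5.4 4.4 2.4
  endloop
 endfacet
 facet normal 0.901 -0.033 0.434
  outer loop
   vertex 4.4 0.8 4.2
   vertex 5.4 4.4 2.4
   vertex 3.8 0.2 5.4
  endloop
 endfacet
 facet normal 0.414 -0.880 -0.233
  outer loop
   vertex 4.4 0.8 4.2
   vertex 3.8 0.2 5.4
   vertex 2.2 0.4 1.8
  endloop
 endfacet
 facet normal 0.690 -0.468 -0.552
  outer loop
   vertex 4.4 0.8 4.2
   vertex 3.8 4.4 0.4
   vertex 5.4 4.4 2.4
  endloop
 endfacet
 facet normal 0.689 -0.469 -0.553
  outer loop
   vertex 4.4 0.8 4.2
   vertex 2.2 0.4 1.8
   vertex 3.8 4.4 0.4
  endloop
 endfacet
 facet normal -0.202 0.131 0.970
  outer loop
   vertex 2.4 1.0 5.0
   vertex 3.8 0.2 5.4
   vertex 3.6 5.8 4.6
  endloop
 endfacet
 facet normal -0.434 0.182 0.882
  outer loop
   vertex 2.4 1.0 5.0
   vertex 3.6 5.8 4.6
   vertex 1.4 5.4 3.6
  endloop
 endfacet
 facet normal -0.527 -0.829 0.188
  outer loop
   vertex 2.4 1.0 5.0
   vertex 2.2 0.4 1.8
   vertex 3.8 0.2 5.4
  endloop
 endfacet
 facet normal -0.930 -0.346 0.123
  outer loop
   vertex 2.4 1.0 5.0
   vertex 0.2 5.2 0.2
   vertex 2.2 0.4 1.8
  endloop
 endfacet
 facet normal -0.936 -0.106 0.336
  outer loop
   vertex 2.4 1.0 5.0
   vertex 1.4 5.4 3.6
   vertex 0.2 5.2 0.2
  endloop
 endfacet
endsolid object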